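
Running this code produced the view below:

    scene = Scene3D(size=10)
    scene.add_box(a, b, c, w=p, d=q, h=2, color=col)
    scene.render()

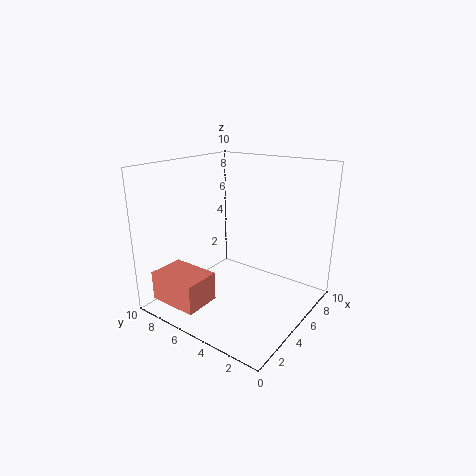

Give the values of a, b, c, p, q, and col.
a = 0.5; b = 5.5; c = 1; p = 2.5; q = 3.5; col = 'salmon'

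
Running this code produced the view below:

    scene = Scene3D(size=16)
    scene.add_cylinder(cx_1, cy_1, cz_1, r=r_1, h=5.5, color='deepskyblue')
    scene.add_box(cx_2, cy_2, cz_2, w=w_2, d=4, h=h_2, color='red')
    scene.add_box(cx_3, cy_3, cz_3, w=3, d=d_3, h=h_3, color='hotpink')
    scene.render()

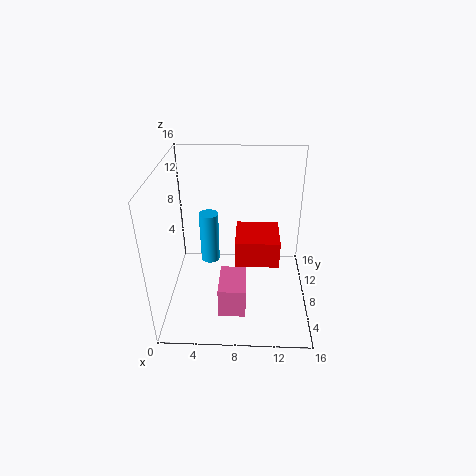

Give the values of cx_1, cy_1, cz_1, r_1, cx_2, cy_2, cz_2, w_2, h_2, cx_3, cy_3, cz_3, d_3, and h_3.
cx_1 = 5, cy_1 = 7, cz_1 = 6, r_1 = 1, cx_2 = 8, cy_2 = 1.5, cz_2 = 9, w_2 = 4, h_2 = 2.5, cx_3 = 6, cy_3 = 3.5, cz_3 = 0.5, d_3 = 4.5, h_3 = 3.5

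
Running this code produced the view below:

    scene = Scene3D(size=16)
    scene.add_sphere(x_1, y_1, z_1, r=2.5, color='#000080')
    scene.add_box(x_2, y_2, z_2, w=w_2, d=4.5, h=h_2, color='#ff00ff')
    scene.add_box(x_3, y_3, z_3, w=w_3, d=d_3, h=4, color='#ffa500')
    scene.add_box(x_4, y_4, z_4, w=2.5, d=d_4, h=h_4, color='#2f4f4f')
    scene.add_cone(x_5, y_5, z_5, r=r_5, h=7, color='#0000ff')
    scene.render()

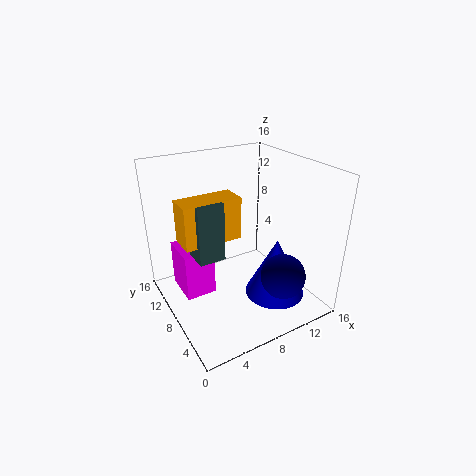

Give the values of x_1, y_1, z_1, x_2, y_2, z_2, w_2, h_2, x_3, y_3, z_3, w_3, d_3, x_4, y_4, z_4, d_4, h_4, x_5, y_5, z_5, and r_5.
x_1 = 11.5; y_1 = 4; z_1 = 4; x_2 = 2; y_2 = 9; z_2 = 1; w_2 = 3.5; h_2 = 5.5; x_3 = 0.5; y_3 = 4; z_3 = 10.5; w_3 = 5.5; d_3 = 2.5; x_4 = 1.5; y_4 = 3.5; z_4 = 9; d_4 = 2.5; h_4 = 5.5; x_5 = 12; y_5 = 6; z_5 = 0.5; r_5 = 3.5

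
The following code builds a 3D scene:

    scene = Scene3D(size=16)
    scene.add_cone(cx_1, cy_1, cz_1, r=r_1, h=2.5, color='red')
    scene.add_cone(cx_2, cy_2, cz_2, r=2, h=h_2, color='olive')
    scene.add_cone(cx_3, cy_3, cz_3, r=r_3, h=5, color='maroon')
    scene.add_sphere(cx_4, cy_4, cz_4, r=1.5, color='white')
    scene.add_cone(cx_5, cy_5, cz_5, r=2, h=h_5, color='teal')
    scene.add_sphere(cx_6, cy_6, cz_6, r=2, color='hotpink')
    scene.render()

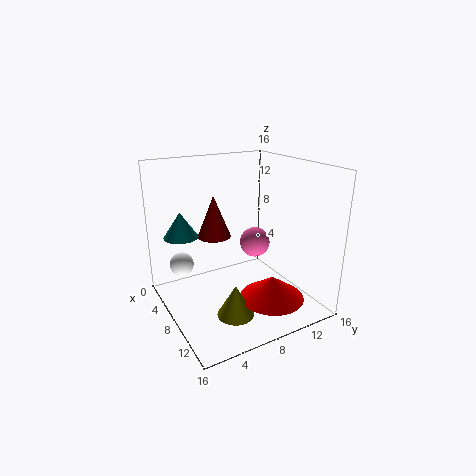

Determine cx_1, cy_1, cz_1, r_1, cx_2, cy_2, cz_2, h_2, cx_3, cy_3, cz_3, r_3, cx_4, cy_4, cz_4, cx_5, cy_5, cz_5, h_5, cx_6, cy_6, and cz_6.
cx_1 = 12; cy_1 = 10; cz_1 = 2; r_1 = 3.5; cx_2 = 11; cy_2 = 6; cz_2 = 0.5; h_2 = 3.5; cx_3 = 4; cy_3 = 7; cz_3 = 7; r_3 = 2; cx_4 = 1.5; cy_4 = 3.5; cz_4 = 3; cx_5 = 3.5; cy_5 = 3; cz_5 = 7.5; h_5 = 3; cx_6 = 3; cy_6 = 13.5; cz_6 = 4.5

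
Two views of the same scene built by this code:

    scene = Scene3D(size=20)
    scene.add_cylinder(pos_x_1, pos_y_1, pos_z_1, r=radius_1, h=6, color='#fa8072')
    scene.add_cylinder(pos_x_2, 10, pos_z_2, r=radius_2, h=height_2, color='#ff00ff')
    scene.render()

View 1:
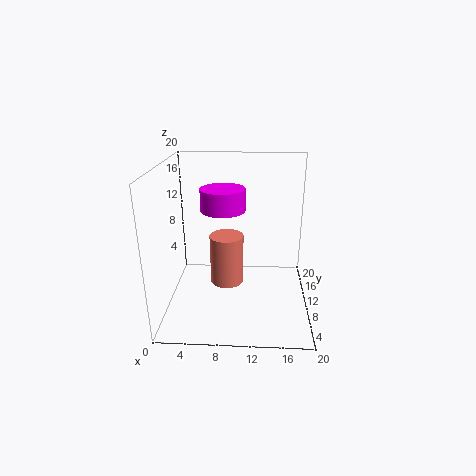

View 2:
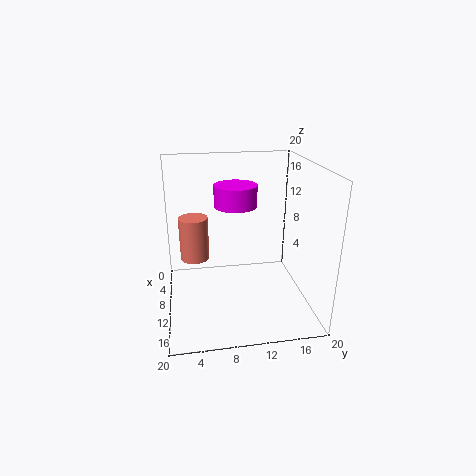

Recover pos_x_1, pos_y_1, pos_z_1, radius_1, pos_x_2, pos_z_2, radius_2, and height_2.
pos_x_1 = 9, pos_y_1 = 4, pos_z_1 = 7, radius_1 = 2, pos_x_2 = 8, pos_z_2 = 14, radius_2 = 3, height_2 = 3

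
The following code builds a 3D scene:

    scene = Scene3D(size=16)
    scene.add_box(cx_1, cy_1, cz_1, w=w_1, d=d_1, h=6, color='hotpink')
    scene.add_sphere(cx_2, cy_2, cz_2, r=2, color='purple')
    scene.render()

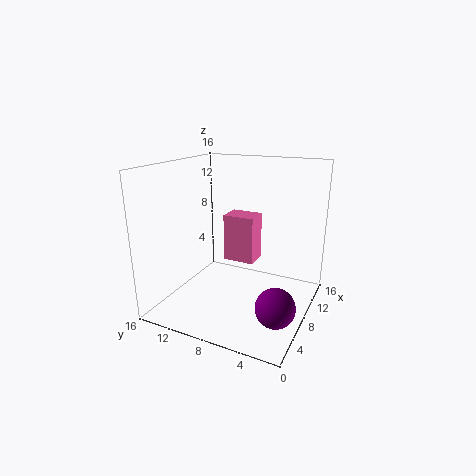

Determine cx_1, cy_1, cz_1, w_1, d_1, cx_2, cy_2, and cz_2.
cx_1 = 12, cy_1 = 8, cz_1 = 3, w_1 = 3, d_1 = 4, cx_2 = 4, cy_2 = 2, cz_2 = 3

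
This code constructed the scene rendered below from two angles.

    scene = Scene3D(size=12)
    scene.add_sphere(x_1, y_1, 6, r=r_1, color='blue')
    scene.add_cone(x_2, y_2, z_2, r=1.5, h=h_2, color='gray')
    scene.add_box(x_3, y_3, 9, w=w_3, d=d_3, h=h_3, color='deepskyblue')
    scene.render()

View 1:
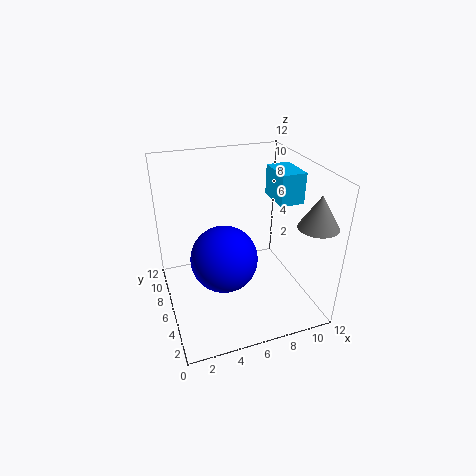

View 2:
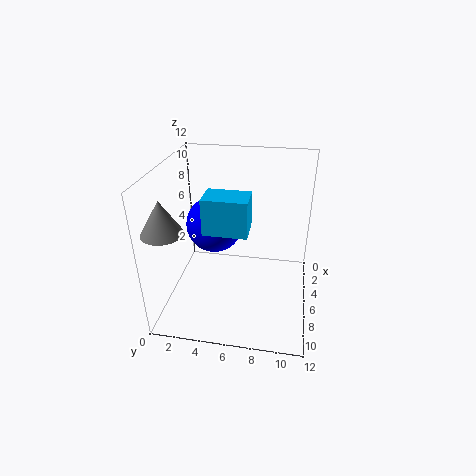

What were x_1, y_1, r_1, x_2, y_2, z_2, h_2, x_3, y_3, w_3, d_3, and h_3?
x_1 = 4
y_1 = 3.5
r_1 = 2.5
x_2 = 10.5
y_2 = 1.5
z_2 = 8.5
h_2 = 2.5
x_3 = 9
y_3 = 4.5
w_3 = 2
d_3 = 3
h_3 = 2.5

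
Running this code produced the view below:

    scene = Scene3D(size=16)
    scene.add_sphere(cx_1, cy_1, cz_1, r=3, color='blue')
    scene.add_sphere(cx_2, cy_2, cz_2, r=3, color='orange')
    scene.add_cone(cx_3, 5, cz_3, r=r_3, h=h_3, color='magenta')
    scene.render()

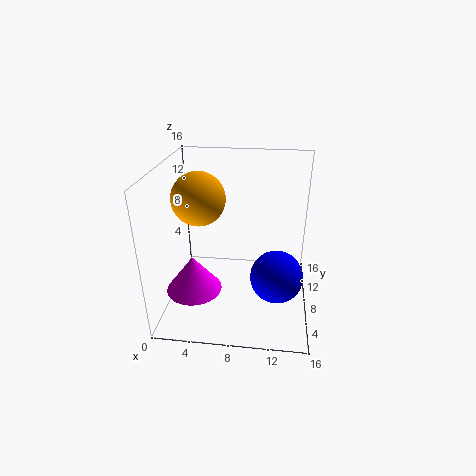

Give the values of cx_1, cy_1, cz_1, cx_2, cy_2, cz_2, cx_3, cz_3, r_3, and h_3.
cx_1 = 12.5, cy_1 = 7.5, cz_1 = 3.5, cx_2 = 3.5, cy_2 = 9, cz_2 = 12, cx_3 = 3.5, cz_3 = 3, r_3 = 3, h_3 = 4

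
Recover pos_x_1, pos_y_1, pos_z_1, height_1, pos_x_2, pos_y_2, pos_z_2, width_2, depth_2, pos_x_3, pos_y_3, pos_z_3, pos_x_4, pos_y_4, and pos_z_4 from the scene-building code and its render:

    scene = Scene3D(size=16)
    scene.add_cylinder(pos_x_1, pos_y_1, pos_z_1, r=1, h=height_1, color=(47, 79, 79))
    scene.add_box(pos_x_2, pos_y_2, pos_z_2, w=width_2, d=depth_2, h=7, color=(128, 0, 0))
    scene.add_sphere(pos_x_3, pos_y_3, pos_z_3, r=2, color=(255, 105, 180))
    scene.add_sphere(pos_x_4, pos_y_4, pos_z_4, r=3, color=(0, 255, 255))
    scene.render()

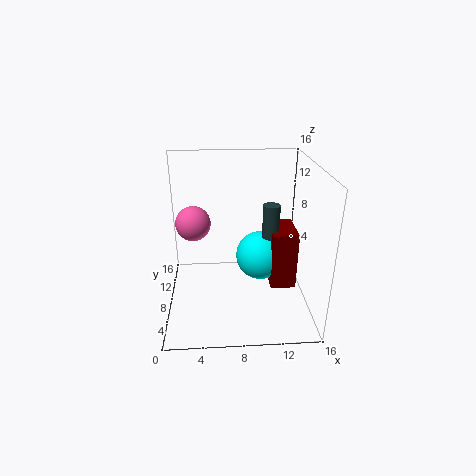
pos_x_1 = 12; pos_y_1 = 10; pos_z_1 = 7; height_1 = 4; pos_x_2 = 12; pos_y_2 = 8; pos_z_2 = 1; width_2 = 3; depth_2 = 5; pos_x_3 = 3; pos_y_3 = 10; pos_z_3 = 9; pos_x_4 = 11; pos_y_4 = 11; pos_z_4 = 4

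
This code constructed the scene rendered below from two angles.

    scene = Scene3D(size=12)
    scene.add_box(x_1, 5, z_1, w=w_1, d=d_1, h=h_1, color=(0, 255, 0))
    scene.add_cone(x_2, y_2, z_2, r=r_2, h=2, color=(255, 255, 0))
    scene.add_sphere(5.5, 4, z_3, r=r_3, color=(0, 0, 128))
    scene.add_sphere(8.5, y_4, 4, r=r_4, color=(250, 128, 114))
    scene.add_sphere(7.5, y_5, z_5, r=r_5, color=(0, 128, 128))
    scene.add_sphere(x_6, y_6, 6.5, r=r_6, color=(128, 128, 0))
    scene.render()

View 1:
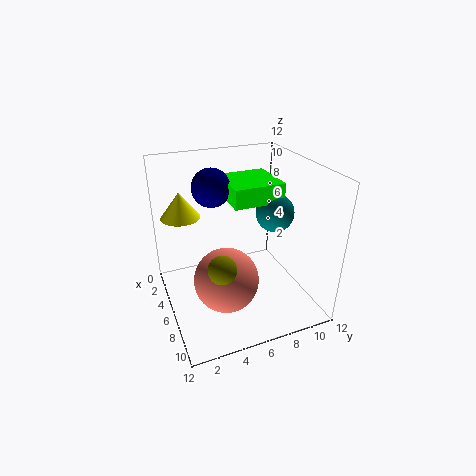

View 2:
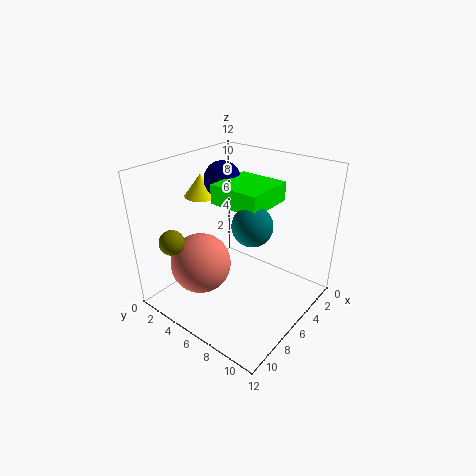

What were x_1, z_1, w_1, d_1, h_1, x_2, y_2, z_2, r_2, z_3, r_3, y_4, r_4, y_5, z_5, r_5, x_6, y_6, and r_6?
x_1 = 4
z_1 = 9.5
w_1 = 4
d_1 = 4
h_1 = 1.5
x_2 = 5.5
y_2 = 1.5
z_2 = 8.5
r_2 = 1.5
z_3 = 10.5
r_3 = 1.5
y_4 = 4
r_4 = 2.5
y_5 = 8.5
z_5 = 8.5
r_5 = 1.5
x_6 = 10.5
y_6 = 3
r_6 = 1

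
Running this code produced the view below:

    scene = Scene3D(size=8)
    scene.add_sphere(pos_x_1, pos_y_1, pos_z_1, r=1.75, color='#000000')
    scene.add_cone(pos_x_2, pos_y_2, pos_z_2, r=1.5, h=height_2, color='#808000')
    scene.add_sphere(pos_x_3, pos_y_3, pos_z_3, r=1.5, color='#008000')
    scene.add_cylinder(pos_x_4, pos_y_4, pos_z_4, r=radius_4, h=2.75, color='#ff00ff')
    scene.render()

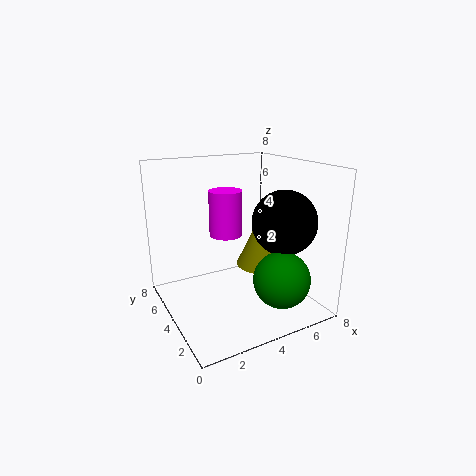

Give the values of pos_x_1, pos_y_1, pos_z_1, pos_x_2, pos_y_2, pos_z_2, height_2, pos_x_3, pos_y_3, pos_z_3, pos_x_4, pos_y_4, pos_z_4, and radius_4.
pos_x_1 = 6; pos_y_1 = 2.5; pos_z_1 = 5; pos_x_2 = 5.5; pos_y_2 = 3.75; pos_z_2 = 2.25; height_2 = 3.25; pos_x_3 = 5.25; pos_y_3 = 1.5; pos_z_3 = 2.25; pos_x_4 = 4.25; pos_y_4 = 6; pos_z_4 = 3.5; radius_4 = 1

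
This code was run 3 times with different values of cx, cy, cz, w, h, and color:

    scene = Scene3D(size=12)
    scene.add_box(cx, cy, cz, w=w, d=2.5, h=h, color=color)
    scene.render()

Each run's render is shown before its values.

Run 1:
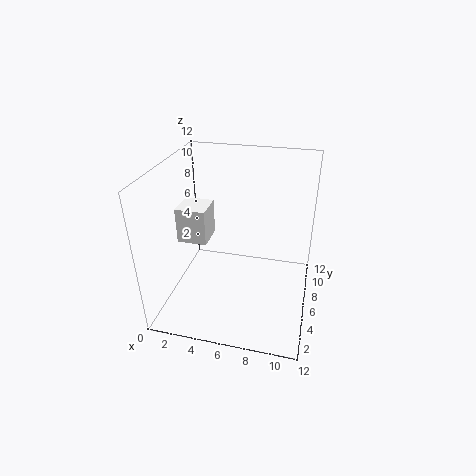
cx = 1; cy = 5; cz = 5.5; w = 2.5; h = 3; color = 'white'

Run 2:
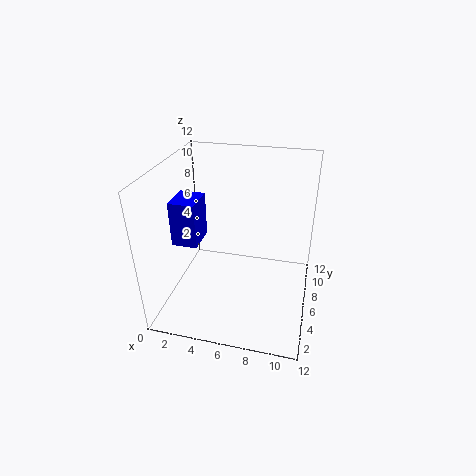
cx = 1.5; cy = 3; cz = 6.5; w = 2; h = 3.5; color = 'blue'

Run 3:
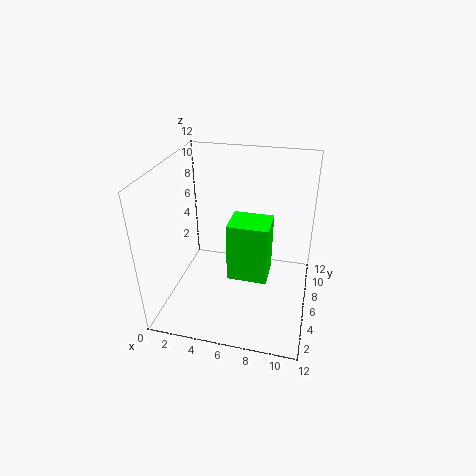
cx = 6; cy = 2.5; cz = 4.5; w = 3; h = 4.5; color = 'lime'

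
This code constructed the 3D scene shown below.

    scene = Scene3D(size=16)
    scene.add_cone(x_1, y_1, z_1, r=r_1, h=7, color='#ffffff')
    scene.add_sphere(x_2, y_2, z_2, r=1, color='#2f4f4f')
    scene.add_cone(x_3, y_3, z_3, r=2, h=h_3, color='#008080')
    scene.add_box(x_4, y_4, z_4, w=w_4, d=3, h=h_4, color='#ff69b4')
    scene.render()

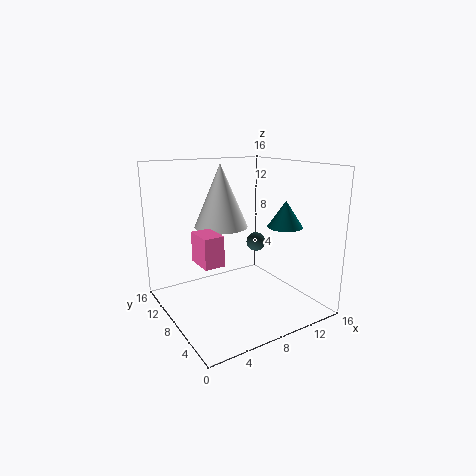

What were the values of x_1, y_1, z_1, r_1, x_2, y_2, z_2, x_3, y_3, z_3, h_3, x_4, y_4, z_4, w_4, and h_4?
x_1 = 7
y_1 = 10
z_1 = 9
r_1 = 3
x_2 = 9
y_2 = 6
z_2 = 8
x_3 = 13
y_3 = 6
z_3 = 9
h_3 = 3
x_4 = 2
y_4 = 4
z_4 = 7
w_4 = 2
h_4 = 3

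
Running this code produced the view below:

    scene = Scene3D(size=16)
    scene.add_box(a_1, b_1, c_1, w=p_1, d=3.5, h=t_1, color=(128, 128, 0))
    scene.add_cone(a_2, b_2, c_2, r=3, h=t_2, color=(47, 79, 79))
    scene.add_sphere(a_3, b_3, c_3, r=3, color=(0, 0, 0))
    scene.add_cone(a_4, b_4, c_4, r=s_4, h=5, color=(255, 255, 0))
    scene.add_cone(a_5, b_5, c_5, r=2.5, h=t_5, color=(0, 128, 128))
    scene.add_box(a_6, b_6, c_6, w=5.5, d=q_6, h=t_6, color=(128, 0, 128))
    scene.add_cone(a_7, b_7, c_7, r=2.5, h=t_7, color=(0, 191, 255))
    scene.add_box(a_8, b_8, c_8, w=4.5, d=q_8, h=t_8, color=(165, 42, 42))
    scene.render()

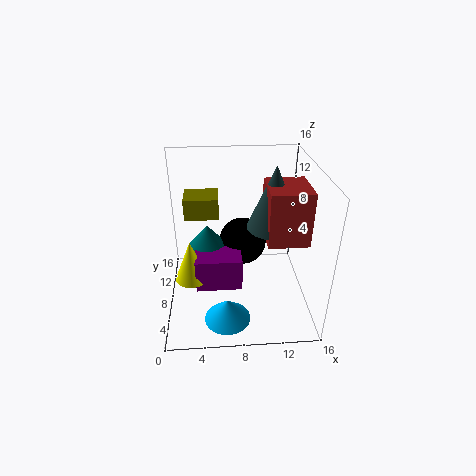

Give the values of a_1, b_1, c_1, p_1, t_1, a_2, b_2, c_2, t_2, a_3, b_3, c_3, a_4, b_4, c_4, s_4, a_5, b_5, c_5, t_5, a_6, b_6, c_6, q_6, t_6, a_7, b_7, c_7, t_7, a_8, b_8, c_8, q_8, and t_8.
a_1 = 2; b_1 = 10.5; c_1 = 9; p_1 = 4; t_1 = 2.5; a_2 = 12; b_2 = 8.5; c_2 = 9; t_2 = 7; a_3 = 9; b_3 = 13; c_3 = 4.5; a_4 = 2.5; b_4 = 9; c_4 = 2; s_4 = 2; a_5 = 4.5; b_5 = 12; c_5 = 4.5; t_5 = 3; a_6 = 3; b_6 = 7.5; c_6 = 1; q_6 = 3.5; t_6 = 4; a_7 = 6.5; b_7 = 3.5; c_7 = 0.5; t_7 = 2.5; a_8 = 11; b_8 = 5.5; c_8 = 8; q_8 = 5; t_8 = 6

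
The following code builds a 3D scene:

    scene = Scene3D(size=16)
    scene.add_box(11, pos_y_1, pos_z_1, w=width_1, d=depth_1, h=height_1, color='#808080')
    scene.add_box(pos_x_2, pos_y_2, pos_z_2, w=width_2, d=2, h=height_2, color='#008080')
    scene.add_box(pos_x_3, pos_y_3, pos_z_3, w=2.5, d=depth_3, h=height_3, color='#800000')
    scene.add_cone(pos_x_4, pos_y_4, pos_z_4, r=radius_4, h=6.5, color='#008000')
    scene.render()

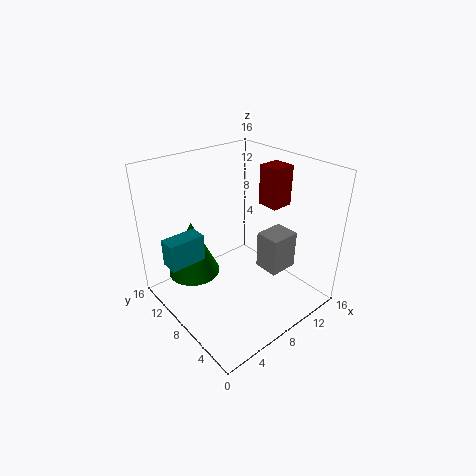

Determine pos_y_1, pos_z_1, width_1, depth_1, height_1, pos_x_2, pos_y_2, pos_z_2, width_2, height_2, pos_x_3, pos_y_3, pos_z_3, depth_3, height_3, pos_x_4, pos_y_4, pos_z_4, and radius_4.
pos_y_1 = 5
pos_z_1 = 3
width_1 = 3.5
depth_1 = 3
height_1 = 4.5
pos_x_2 = 0.5
pos_y_2 = 9.5
pos_z_2 = 6
width_2 = 4
height_2 = 3
pos_x_3 = 11.5
pos_y_3 = 6
pos_z_3 = 11
depth_3 = 2.5
height_3 = 4.5
pos_x_4 = 4.5
pos_y_4 = 12
pos_z_4 = 3
radius_4 = 3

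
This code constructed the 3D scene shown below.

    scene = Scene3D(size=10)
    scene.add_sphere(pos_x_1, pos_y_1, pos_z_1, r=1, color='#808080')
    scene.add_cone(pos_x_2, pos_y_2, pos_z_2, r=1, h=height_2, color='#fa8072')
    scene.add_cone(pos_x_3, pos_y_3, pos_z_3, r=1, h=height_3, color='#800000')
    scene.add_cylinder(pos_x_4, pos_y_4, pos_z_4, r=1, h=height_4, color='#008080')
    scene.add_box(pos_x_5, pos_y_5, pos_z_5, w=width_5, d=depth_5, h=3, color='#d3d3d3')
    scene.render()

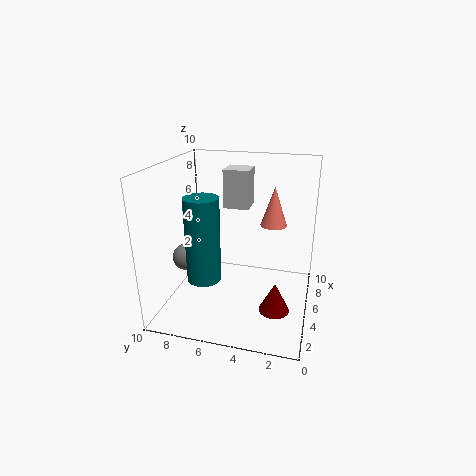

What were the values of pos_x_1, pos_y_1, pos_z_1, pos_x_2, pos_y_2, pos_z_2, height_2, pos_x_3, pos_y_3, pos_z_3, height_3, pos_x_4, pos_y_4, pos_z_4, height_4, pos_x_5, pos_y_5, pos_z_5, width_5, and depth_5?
pos_x_1 = 5
pos_y_1 = 9
pos_z_1 = 3
pos_x_2 = 8
pos_y_2 = 3
pos_z_2 = 5
height_2 = 3
pos_x_3 = 3
pos_y_3 = 2
pos_z_3 = 1
height_3 = 2
pos_x_4 = 1
pos_y_4 = 6
pos_z_4 = 4
height_4 = 5
pos_x_5 = 8
pos_y_5 = 5
pos_z_5 = 6
width_5 = 2
depth_5 = 2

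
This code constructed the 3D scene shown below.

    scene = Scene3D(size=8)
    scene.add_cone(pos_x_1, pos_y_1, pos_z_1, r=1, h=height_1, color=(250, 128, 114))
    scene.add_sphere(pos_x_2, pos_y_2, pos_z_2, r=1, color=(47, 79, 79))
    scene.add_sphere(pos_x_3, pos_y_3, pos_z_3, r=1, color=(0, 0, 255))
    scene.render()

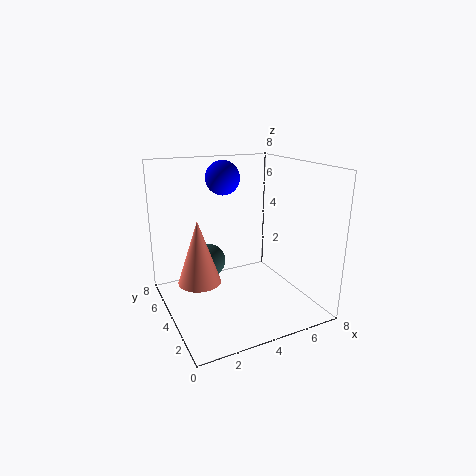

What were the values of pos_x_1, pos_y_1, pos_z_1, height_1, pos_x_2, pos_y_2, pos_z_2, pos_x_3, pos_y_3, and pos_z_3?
pos_x_1 = 1, pos_y_1 = 2, pos_z_1 = 3, height_1 = 3, pos_x_2 = 3, pos_y_2 = 6, pos_z_2 = 2, pos_x_3 = 4, pos_y_3 = 6, pos_z_3 = 7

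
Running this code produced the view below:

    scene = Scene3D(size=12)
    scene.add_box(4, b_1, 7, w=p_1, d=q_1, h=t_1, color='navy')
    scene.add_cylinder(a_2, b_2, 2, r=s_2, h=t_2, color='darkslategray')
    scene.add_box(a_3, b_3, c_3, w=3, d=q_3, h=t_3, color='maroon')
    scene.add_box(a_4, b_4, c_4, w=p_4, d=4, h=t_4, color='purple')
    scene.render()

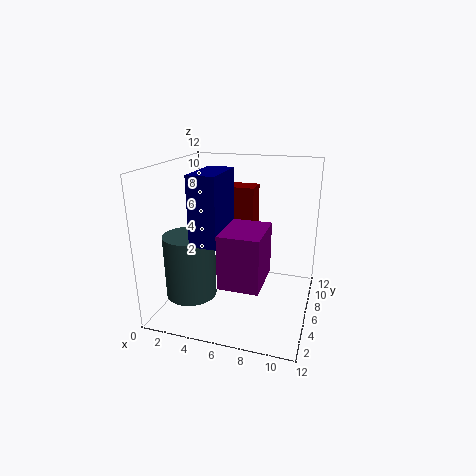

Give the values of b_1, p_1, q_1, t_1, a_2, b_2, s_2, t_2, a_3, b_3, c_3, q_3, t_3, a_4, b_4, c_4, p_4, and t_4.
b_1 = 1; p_1 = 2; q_1 = 4; t_1 = 5; a_2 = 3; b_2 = 3; s_2 = 2; t_2 = 5; a_3 = 4; b_3 = 7; c_3 = 6; q_3 = 2; t_3 = 4; a_4 = 6; b_4 = 1; c_4 = 4; p_4 = 3; t_4 = 4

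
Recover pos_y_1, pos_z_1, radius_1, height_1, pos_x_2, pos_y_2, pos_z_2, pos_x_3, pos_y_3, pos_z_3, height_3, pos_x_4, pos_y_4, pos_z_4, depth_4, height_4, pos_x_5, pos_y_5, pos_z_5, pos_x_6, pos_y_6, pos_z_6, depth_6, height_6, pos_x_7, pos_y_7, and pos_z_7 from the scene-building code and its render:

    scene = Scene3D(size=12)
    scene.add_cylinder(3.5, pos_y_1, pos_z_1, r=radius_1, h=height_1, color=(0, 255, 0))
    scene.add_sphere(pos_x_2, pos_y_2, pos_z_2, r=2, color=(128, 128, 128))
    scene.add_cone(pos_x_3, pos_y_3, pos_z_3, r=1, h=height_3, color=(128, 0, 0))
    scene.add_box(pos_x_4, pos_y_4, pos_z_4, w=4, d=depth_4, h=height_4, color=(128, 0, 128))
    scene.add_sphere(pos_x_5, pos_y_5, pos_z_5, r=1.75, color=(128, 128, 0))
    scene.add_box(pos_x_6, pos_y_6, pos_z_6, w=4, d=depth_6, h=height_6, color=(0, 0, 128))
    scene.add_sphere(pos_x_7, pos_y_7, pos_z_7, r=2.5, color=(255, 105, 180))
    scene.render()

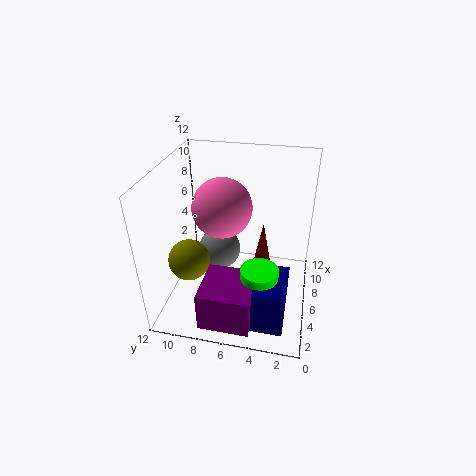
pos_y_1 = 3.75
pos_z_1 = 1.25
radius_1 = 1.5
height_1 = 3.75
pos_x_2 = 9
pos_y_2 = 8.5
pos_z_2 = 2.5
pos_x_3 = 8.75
pos_y_3 = 4.25
pos_z_3 = 0.75
height_3 = 5.25
pos_x_4 = 0.25
pos_y_4 = 4
pos_z_4 = 1
depth_4 = 4
height_4 = 3.25
pos_x_5 = 4.75
pos_y_5 = 10
pos_z_5 = 4
pos_x_6 = 1.25
pos_y_6 = 1.5
pos_z_6 = 0.5
depth_6 = 2.75
height_6 = 3.75
pos_x_7 = 6.75
pos_y_7 = 7.5
pos_z_7 = 8.25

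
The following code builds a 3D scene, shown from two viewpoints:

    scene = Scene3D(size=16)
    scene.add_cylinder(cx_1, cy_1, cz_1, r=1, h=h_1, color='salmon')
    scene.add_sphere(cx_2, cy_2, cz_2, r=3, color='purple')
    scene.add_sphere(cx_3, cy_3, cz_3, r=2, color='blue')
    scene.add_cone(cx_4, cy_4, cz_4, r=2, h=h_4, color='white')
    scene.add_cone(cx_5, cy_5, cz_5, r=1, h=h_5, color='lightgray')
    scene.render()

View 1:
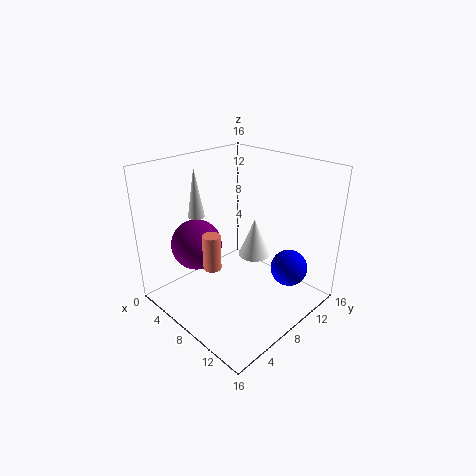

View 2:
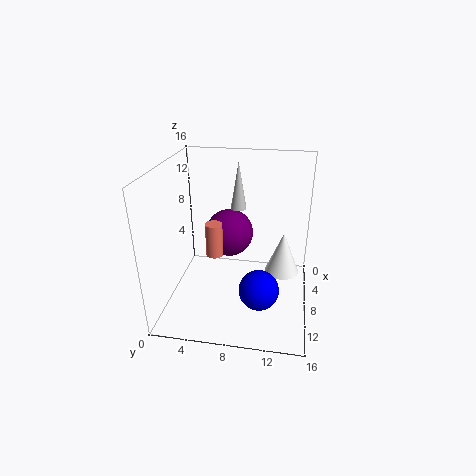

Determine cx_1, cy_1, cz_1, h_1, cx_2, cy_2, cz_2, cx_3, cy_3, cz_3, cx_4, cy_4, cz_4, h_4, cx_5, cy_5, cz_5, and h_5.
cx_1 = 7, cy_1 = 5, cz_1 = 5, h_1 = 4, cx_2 = 3, cy_2 = 6, cz_2 = 6, cx_3 = 13, cy_3 = 11, cz_3 = 5, cx_4 = 6, cy_4 = 13, cz_4 = 3, h_4 = 5, cx_5 = 2, cy_5 = 7, cz_5 = 9, h_5 = 6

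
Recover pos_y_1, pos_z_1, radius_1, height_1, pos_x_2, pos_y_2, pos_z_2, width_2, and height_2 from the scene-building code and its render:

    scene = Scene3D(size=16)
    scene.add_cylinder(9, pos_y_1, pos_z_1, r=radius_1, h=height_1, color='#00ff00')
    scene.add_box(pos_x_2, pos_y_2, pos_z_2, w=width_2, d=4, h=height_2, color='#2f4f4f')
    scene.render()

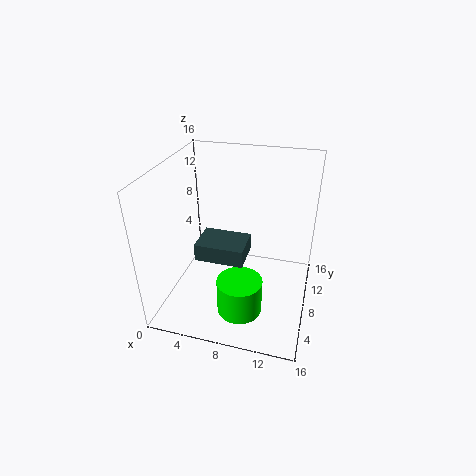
pos_y_1 = 5, pos_z_1 = 0.5, radius_1 = 2.5, height_1 = 4, pos_x_2 = 3.5, pos_y_2 = 6, pos_z_2 = 5.5, width_2 = 5.5, height_2 = 2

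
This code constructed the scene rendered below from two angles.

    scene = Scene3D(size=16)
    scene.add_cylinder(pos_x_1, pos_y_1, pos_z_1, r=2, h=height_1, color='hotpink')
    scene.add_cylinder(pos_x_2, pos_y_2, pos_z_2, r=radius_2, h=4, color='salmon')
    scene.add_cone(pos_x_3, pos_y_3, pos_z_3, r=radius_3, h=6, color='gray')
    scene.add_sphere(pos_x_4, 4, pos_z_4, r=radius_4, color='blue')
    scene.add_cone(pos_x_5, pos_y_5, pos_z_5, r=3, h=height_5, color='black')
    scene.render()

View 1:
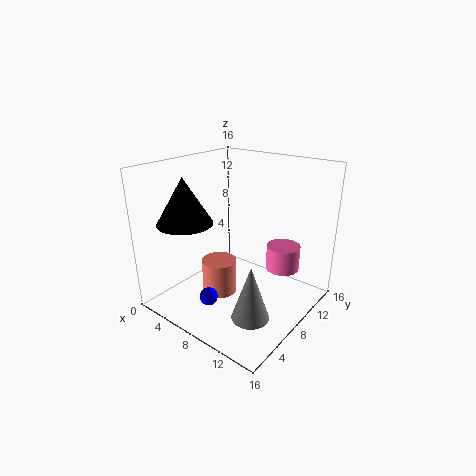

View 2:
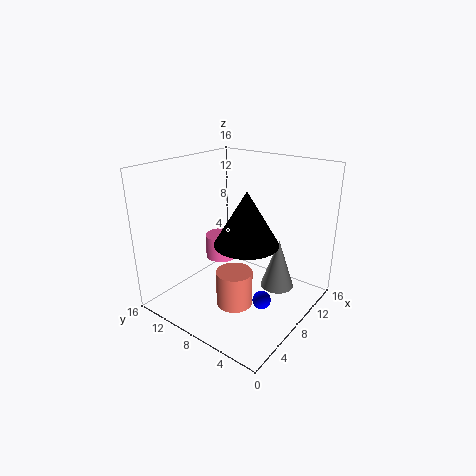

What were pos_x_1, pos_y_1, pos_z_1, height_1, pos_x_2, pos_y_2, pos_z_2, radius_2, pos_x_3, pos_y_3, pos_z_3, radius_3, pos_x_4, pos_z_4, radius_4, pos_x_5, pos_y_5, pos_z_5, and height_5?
pos_x_1 = 11
pos_y_1 = 13
pos_z_1 = 3
height_1 = 3
pos_x_2 = 6
pos_y_2 = 7
pos_z_2 = 1
radius_2 = 2
pos_x_3 = 12
pos_y_3 = 5
pos_z_3 = 1
radius_3 = 2
pos_x_4 = 7
pos_z_4 = 2
radius_4 = 1
pos_x_5 = 4
pos_y_5 = 4
pos_z_5 = 10
height_5 = 5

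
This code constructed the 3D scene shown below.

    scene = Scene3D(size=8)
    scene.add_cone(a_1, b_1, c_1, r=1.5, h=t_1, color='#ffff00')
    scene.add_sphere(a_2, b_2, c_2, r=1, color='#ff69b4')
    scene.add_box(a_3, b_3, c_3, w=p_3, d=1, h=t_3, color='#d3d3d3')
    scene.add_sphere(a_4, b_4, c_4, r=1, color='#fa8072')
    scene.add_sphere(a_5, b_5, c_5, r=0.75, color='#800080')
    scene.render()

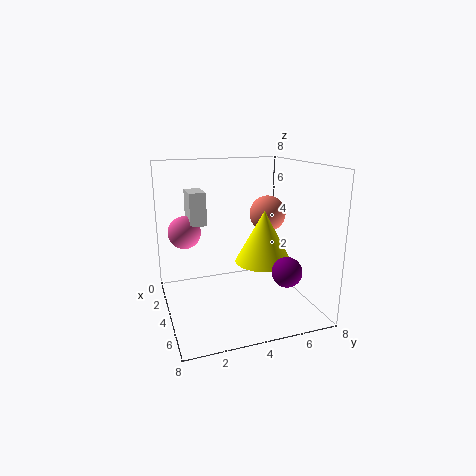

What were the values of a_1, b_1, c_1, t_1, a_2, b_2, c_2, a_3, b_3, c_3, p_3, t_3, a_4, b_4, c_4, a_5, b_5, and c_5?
a_1 = 5.25; b_1 = 5; c_1 = 3; t_1 = 2.75; a_2 = 1.25; b_2 = 1.5; c_2 = 3.75; a_3 = 0.25; b_3 = 1.75; c_3 = 4.25; p_3 = 1.75; t_3 = 2; a_4 = 4; b_4 = 5.75; c_4 = 5.25; a_5 = 7; b_5 = 5.5; c_5 = 3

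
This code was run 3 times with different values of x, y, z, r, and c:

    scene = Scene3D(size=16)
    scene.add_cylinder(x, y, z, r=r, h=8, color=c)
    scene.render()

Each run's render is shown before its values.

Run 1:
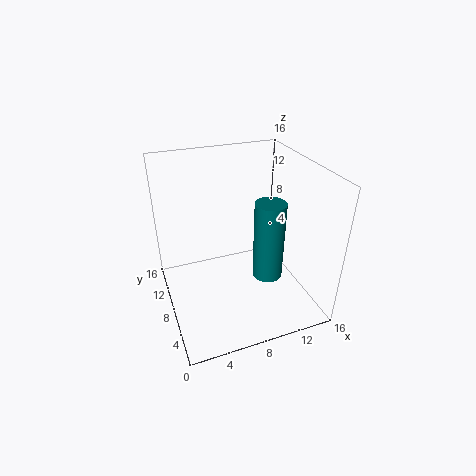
x = 9.5, y = 3.5, z = 6, r = 1.5, c = 'teal'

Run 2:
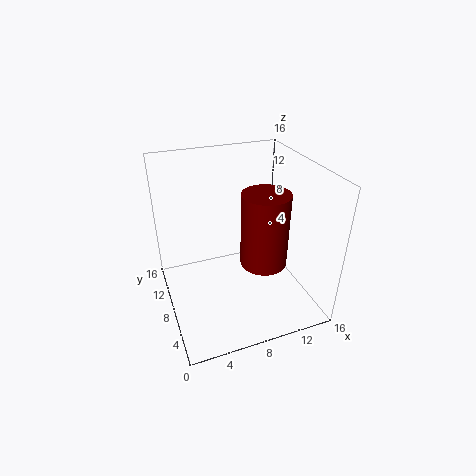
x = 10, y = 5.5, z = 6, r = 2.5, c = 'maroon'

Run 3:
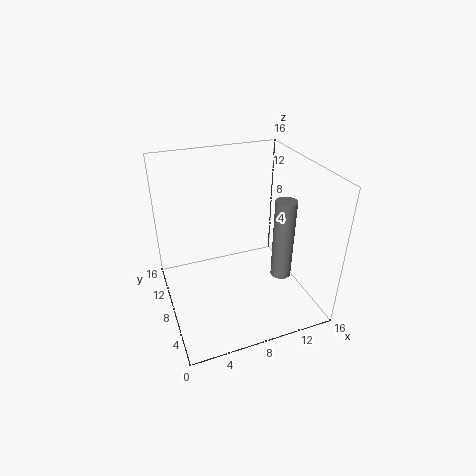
x = 10.5, y = 2.5, z = 6.5, r = 1, c = 'gray'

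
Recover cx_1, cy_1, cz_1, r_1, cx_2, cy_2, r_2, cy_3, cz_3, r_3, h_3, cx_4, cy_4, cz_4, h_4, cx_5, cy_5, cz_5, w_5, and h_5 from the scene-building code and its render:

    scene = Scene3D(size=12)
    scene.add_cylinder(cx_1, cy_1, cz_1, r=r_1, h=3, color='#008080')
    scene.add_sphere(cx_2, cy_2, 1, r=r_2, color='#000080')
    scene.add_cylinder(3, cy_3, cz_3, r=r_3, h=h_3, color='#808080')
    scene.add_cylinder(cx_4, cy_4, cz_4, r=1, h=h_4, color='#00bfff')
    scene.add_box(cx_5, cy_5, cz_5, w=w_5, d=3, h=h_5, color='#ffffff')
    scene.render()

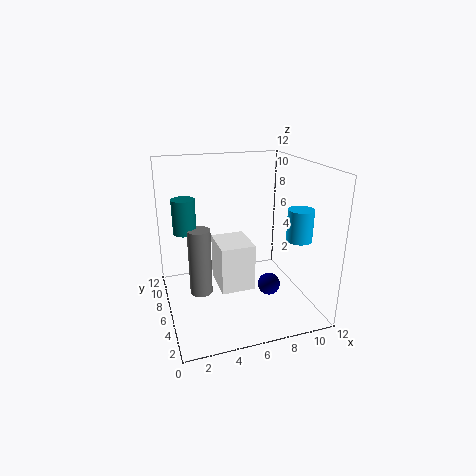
cx_1 = 2
cy_1 = 8.5
cz_1 = 6
r_1 = 1
cx_2 = 9
cy_2 = 6
r_2 = 1
cy_3 = 7.5
cz_3 = 0.5
r_3 = 1
h_3 = 6
cx_4 = 10
cy_4 = 3
cz_4 = 6.5
h_4 = 2.5
cx_5 = 3.5
cy_5 = 2
cz_5 = 3.5
w_5 = 2.5
h_5 = 3.5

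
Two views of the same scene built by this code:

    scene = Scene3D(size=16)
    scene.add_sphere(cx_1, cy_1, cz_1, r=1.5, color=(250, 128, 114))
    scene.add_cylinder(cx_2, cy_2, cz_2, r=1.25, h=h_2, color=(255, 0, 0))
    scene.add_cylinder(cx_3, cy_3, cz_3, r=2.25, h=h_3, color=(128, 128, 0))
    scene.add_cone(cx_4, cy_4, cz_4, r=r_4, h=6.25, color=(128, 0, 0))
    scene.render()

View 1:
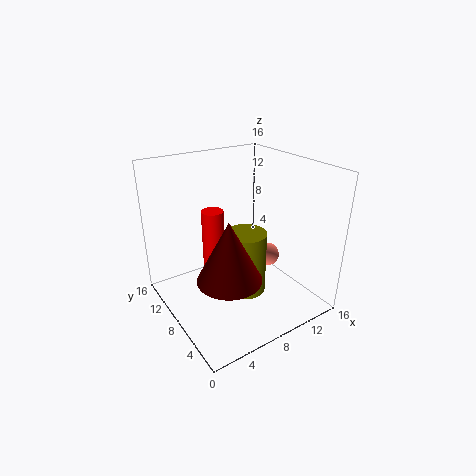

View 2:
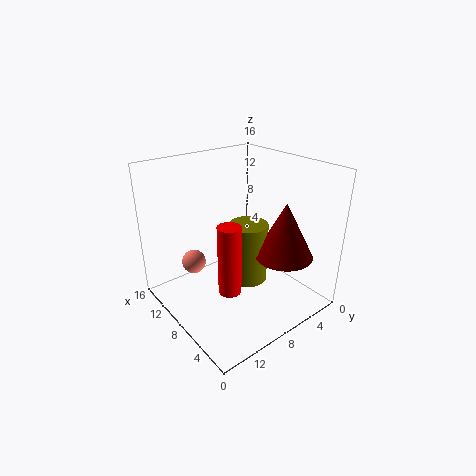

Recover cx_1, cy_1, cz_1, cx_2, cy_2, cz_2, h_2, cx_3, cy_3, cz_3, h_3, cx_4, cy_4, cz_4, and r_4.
cx_1 = 14.25, cy_1 = 10.25, cz_1 = 2.75, cx_2 = 6.25, cy_2 = 10.5, cz_2 = 3, h_2 = 7.75, cx_3 = 8, cy_3 = 6.5, cz_3 = 2.25, h_3 = 7, cx_4 = 4.5, cy_4 = 4.25, cz_4 = 6, r_4 = 3.25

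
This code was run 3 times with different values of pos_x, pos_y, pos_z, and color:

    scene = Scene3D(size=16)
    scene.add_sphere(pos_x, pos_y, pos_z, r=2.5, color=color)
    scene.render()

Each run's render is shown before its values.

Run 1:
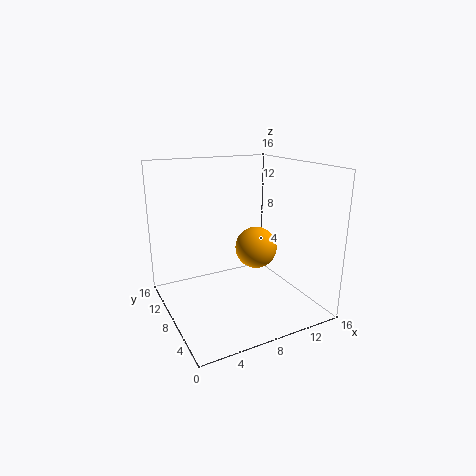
pos_x = 11.25, pos_y = 9.5, pos_z = 5.75, color = 'orange'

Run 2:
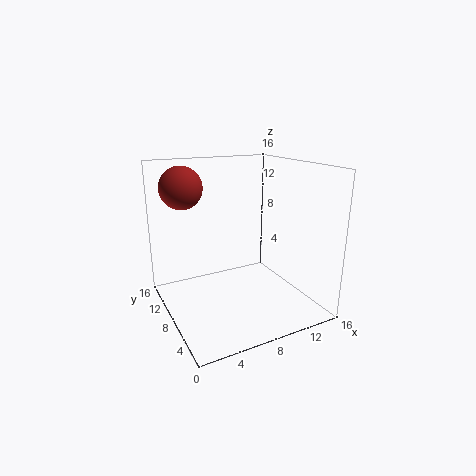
pos_x = 3.5, pos_y = 13.5, pos_z = 13, color = 'brown'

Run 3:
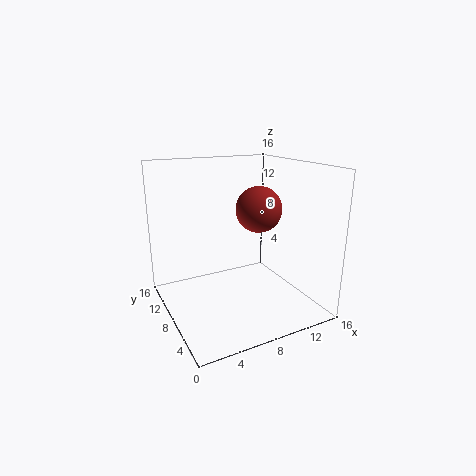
pos_x = 10, pos_y = 7, pos_z = 11.25, color = 'brown'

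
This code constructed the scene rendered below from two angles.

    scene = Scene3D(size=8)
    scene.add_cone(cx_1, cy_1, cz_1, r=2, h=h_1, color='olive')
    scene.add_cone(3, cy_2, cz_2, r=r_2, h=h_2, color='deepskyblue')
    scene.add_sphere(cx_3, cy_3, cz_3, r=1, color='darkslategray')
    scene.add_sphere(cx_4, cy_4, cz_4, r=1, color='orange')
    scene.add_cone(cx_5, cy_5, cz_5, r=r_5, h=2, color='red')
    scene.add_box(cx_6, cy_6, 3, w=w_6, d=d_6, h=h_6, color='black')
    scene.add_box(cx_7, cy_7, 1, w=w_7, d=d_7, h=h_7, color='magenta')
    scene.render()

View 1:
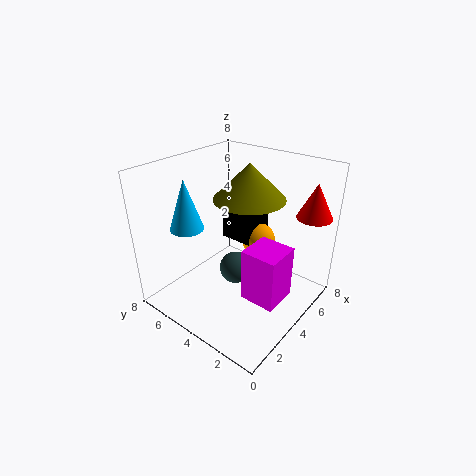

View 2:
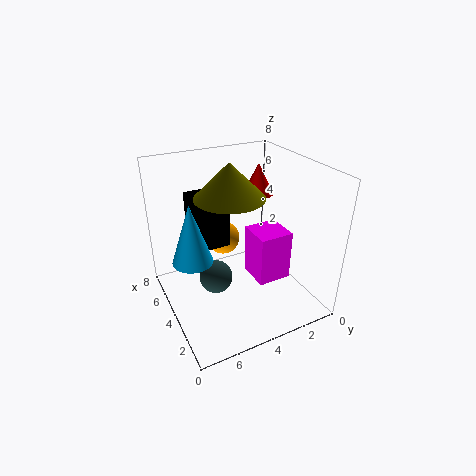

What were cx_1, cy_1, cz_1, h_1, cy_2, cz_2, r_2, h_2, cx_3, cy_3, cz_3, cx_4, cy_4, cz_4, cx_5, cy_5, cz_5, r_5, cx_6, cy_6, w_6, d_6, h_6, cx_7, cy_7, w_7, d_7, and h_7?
cx_1 = 5
cy_1 = 4
cz_1 = 6
h_1 = 2
cy_2 = 7
cz_2 = 4
r_2 = 1
h_2 = 3
cx_3 = 5
cy_3 = 5
cz_3 = 1
cx_4 = 6
cy_4 = 4
cz_4 = 3
cx_5 = 7
cy_5 = 1
cz_5 = 5
r_5 = 1
cx_6 = 5
cy_6 = 4
w_6 = 2
d_6 = 2
h_6 = 3
cx_7 = 3
cy_7 = 1
w_7 = 2
d_7 = 2
h_7 = 3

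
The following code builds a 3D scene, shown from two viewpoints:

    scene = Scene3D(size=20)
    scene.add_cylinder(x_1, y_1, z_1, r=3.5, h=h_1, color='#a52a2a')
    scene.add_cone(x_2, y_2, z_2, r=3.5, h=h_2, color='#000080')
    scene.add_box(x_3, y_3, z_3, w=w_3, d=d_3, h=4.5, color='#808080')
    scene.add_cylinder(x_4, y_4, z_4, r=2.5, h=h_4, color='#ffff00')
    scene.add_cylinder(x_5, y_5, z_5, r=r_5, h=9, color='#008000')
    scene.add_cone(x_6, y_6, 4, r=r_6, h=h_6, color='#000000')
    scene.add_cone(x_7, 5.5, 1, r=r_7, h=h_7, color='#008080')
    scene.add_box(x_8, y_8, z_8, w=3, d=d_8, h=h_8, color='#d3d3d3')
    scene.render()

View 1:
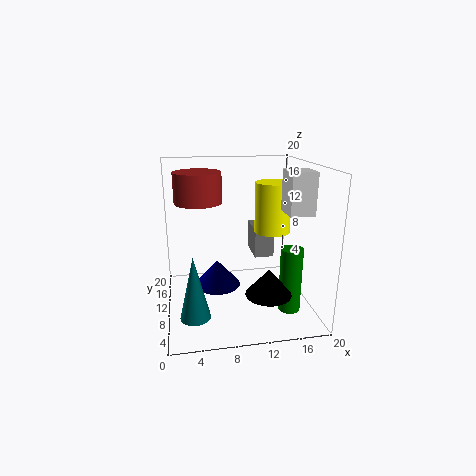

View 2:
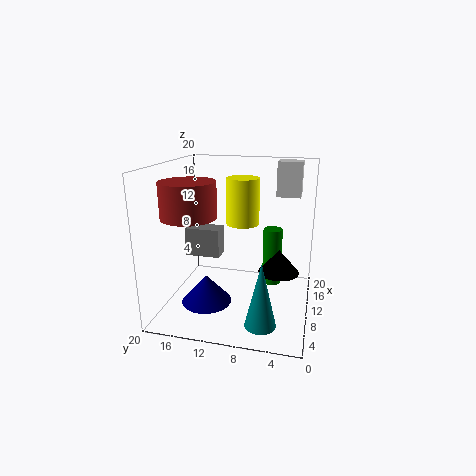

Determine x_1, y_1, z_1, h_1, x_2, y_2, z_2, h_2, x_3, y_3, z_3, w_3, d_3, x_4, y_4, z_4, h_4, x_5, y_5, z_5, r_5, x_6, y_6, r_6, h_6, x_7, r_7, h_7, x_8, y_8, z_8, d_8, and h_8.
x_1 = 5, y_1 = 15, z_1 = 14, h_1 = 4.5, x_2 = 7.5, y_2 = 14, z_2 = 1, h_2 = 4, x_3 = 13.5, y_3 = 14, z_3 = 5, w_3 = 3, d_3 = 5.5, x_4 = 15, y_4 = 10.5, z_4 = 10.5, h_4 = 7, x_5 = 16.5, y_5 = 6, z_5 = 0.5, r_5 = 1.5, x_6 = 13, y_6 = 4.5, r_6 = 3, h_6 = 3.5, x_7 = 3.5, r_7 = 2, h_7 = 8.5, x_8 = 14.5, y_8 = 2, z_8 = 15, d_8 = 3.5, h_8 = 5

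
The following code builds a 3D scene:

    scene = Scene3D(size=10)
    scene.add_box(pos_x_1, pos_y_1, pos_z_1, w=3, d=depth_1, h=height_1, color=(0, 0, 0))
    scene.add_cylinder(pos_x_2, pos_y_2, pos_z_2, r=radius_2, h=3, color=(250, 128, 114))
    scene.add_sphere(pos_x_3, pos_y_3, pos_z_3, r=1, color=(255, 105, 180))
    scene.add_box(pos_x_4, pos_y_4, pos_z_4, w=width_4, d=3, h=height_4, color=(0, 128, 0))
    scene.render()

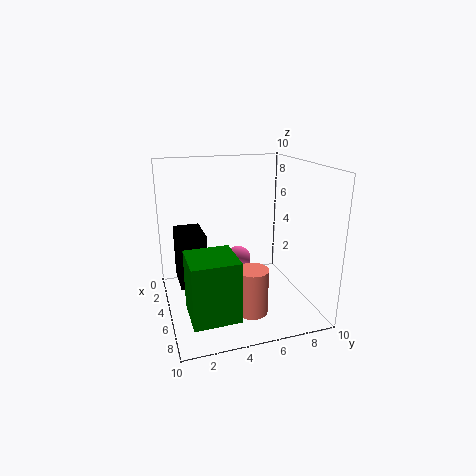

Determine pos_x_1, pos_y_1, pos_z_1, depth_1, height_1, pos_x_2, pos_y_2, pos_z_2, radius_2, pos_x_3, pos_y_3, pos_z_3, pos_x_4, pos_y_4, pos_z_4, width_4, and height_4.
pos_x_1 = 1
pos_y_1 = 1
pos_z_1 = 1
depth_1 = 2
height_1 = 4
pos_x_2 = 8
pos_y_2 = 5
pos_z_2 = 1
radius_2 = 1
pos_x_3 = 2
pos_y_3 = 6
pos_z_3 = 2
pos_x_4 = 6
pos_y_4 = 1
pos_z_4 = 1
width_4 = 3
height_4 = 4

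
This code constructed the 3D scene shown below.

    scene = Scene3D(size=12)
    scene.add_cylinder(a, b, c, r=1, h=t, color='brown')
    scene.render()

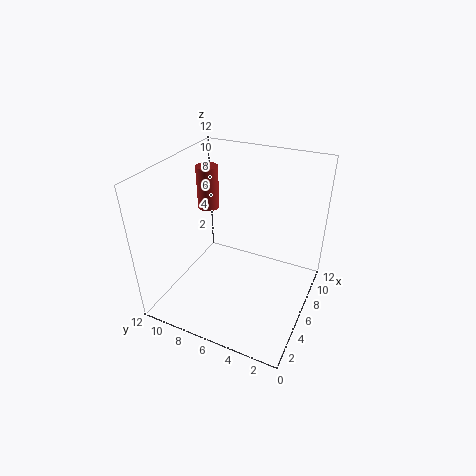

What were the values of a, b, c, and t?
a = 9, b = 10.5, c = 6.5, t = 4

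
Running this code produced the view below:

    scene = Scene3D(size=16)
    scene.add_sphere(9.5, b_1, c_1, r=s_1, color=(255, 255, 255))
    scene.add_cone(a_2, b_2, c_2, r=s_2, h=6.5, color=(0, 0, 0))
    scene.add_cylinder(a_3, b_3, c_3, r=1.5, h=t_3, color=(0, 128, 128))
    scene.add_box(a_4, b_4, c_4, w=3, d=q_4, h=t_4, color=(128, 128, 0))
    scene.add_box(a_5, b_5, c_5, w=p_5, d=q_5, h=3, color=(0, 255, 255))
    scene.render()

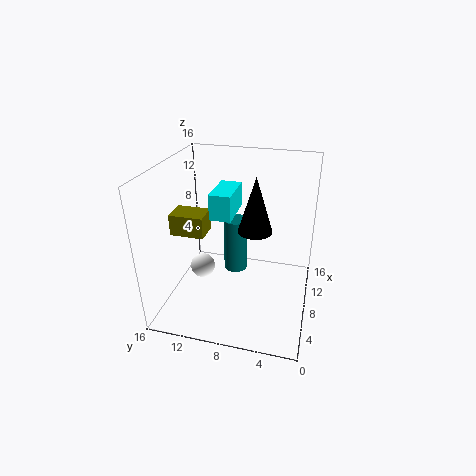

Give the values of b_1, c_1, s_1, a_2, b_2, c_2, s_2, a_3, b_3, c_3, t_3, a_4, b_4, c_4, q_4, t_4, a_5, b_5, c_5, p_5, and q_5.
b_1 = 13
c_1 = 2.5
s_1 = 1.5
a_2 = 10
b_2 = 6.5
c_2 = 8
s_2 = 2
a_3 = 12.5
b_3 = 9.5
c_3 = 1
t_3 = 7
a_4 = 7.5
b_4 = 12
c_4 = 7.5
q_4 = 4
t_4 = 2.5
a_5 = 8.5
b_5 = 9
c_5 = 9.5
p_5 = 5
q_5 = 2.5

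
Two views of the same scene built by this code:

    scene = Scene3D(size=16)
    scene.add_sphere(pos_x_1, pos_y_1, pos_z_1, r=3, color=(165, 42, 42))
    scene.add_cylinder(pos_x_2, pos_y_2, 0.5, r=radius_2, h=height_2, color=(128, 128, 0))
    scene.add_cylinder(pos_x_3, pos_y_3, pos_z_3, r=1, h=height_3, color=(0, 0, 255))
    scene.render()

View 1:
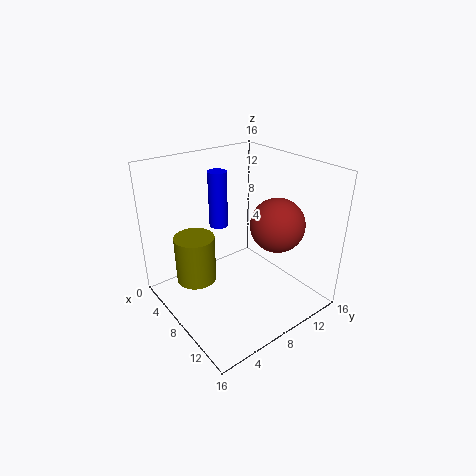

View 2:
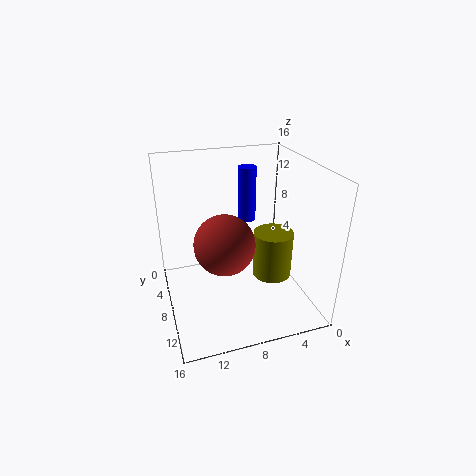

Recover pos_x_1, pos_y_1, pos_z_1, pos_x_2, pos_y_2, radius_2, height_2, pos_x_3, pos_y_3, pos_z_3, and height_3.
pos_x_1 = 10.5, pos_y_1 = 11.5, pos_z_1 = 9.5, pos_x_2 = 2.5, pos_y_2 = 5.5, radius_2 = 2.5, height_2 = 6, pos_x_3 = 6.5, pos_y_3 = 6.5, pos_z_3 = 9.5, height_3 = 6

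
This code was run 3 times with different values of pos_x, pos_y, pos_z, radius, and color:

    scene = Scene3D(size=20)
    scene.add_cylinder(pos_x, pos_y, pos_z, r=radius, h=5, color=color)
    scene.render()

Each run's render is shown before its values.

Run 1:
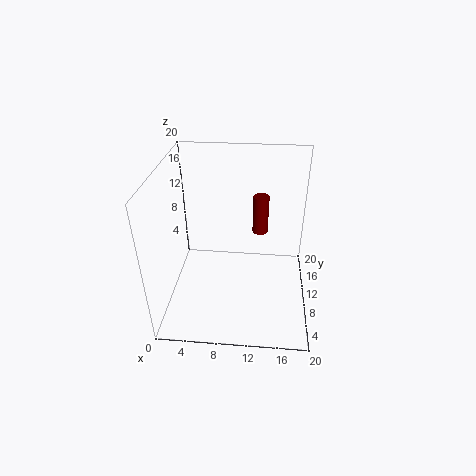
pos_x = 13; pos_y = 9; pos_z = 12; radius = 1; color = 'maroon'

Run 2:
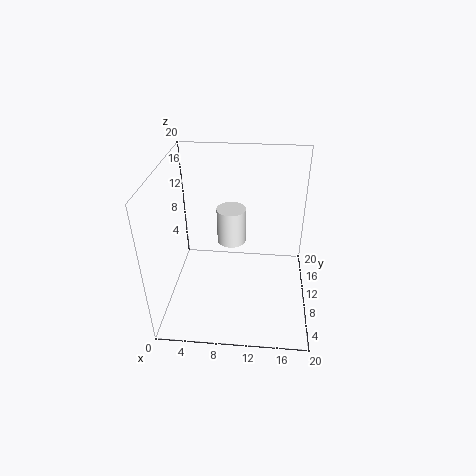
pos_x = 9; pos_y = 11; pos_z = 9; radius = 2; color = 'white'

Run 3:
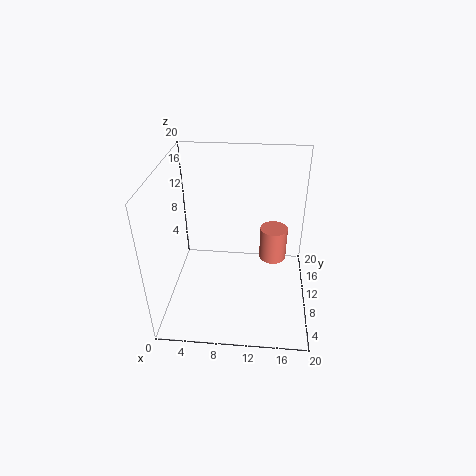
pos_x = 15; pos_y = 13; pos_z = 5; radius = 2; color = 'salmon'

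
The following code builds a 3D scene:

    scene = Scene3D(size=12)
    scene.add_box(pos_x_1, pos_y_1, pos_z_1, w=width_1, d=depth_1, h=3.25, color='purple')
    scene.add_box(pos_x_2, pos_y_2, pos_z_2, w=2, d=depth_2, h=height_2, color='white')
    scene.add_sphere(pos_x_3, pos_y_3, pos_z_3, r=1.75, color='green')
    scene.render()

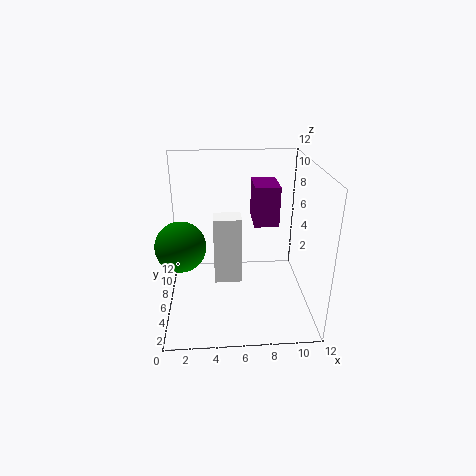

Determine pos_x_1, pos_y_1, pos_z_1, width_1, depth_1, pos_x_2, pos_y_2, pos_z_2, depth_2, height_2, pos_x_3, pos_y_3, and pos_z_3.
pos_x_1 = 7.25
pos_y_1 = 5.25
pos_z_1 = 7.25
width_1 = 2
depth_1 = 3
pos_x_2 = 4
pos_y_2 = 2.25
pos_z_2 = 4.25
depth_2 = 1.5
height_2 = 5
pos_x_3 = 1.75
pos_y_3 = 2
pos_z_3 = 7.5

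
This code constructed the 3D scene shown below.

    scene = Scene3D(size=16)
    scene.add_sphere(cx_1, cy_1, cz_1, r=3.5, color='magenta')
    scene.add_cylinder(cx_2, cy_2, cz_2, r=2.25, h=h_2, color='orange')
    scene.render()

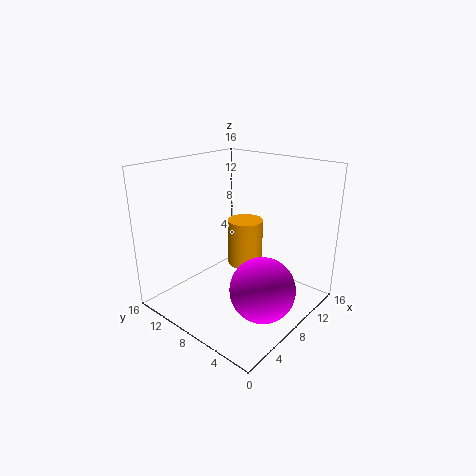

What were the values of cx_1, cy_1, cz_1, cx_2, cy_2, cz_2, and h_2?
cx_1 = 7; cy_1 = 3.75; cz_1 = 3.5; cx_2 = 13; cy_2 = 11; cz_2 = 2; h_2 = 6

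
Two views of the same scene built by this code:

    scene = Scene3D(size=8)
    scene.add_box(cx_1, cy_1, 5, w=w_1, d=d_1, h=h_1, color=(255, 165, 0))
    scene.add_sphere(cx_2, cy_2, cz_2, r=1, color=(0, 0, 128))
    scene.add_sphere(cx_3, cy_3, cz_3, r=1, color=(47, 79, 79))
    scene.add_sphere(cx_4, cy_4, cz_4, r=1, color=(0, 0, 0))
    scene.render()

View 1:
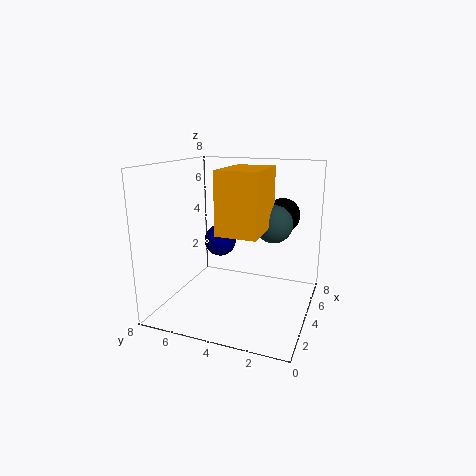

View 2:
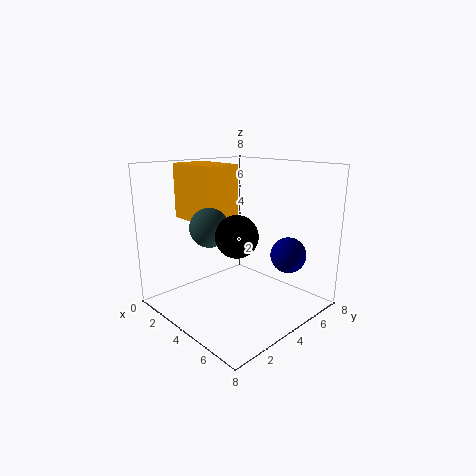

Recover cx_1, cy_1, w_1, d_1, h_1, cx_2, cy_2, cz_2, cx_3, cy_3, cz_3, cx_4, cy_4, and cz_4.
cx_1 = 1, cy_1 = 2, w_1 = 3, d_1 = 2, h_1 = 3, cx_2 = 6, cy_2 = 6, cz_2 = 3, cx_3 = 4, cy_3 = 2, cz_3 = 5, cx_4 = 6, cy_4 = 2, cz_4 = 5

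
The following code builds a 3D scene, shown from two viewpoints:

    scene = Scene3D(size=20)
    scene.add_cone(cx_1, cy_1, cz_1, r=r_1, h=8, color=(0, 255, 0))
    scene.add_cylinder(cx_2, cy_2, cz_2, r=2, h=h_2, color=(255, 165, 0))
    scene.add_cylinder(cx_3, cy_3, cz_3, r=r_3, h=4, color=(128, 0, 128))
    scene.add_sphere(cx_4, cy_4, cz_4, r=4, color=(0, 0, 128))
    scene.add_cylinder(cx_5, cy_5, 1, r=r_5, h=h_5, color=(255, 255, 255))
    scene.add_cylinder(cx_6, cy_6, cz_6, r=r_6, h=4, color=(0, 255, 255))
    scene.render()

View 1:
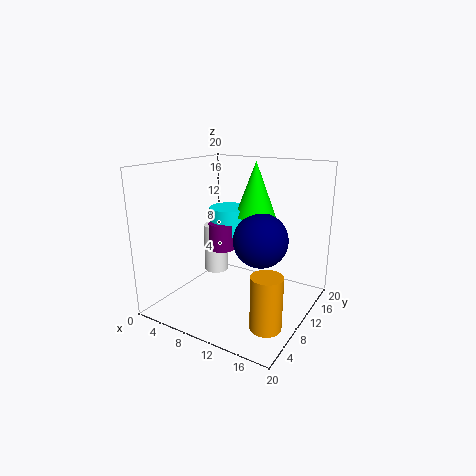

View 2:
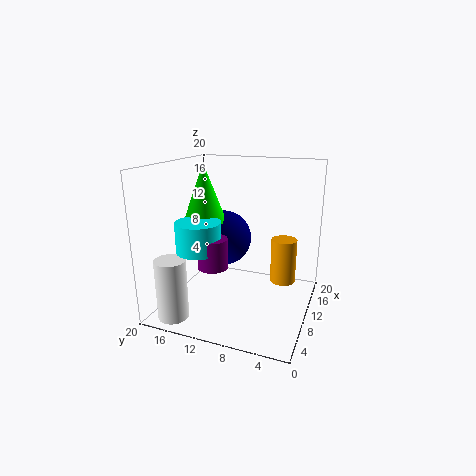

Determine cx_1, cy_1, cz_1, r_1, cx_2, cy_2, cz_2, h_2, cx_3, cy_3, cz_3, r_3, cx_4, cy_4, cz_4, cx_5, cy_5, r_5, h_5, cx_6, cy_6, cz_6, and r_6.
cx_1 = 10
cy_1 = 15
cz_1 = 12
r_1 = 3
cx_2 = 17
cy_2 = 5
cz_2 = 1
h_2 = 7
cx_3 = 6
cy_3 = 12
cz_3 = 7
r_3 = 2
cx_4 = 12
cy_4 = 13
cz_4 = 9
cx_5 = 2
cy_5 = 16
r_5 = 2
h_5 = 8
cx_6 = 6
cy_6 = 14
cz_6 = 9
r_6 = 3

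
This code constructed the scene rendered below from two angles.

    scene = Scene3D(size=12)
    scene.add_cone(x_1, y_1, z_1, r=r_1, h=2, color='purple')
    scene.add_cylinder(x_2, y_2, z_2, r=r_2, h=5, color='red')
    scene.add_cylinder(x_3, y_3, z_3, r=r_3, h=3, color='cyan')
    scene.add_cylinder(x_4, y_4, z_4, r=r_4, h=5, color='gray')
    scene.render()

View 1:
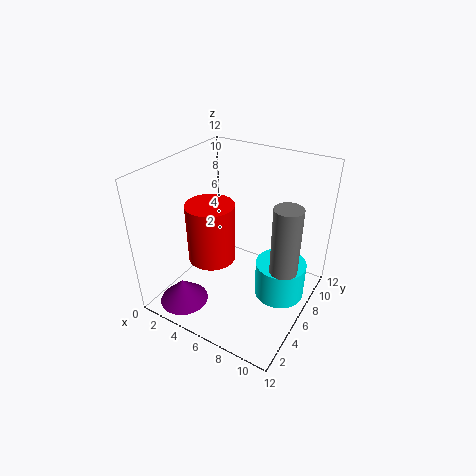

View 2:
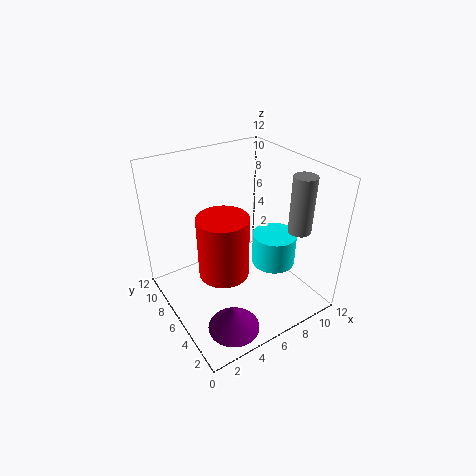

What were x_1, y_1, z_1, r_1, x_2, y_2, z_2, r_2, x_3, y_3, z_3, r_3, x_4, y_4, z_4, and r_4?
x_1 = 3; y_1 = 2; z_1 = 1; r_1 = 2; x_2 = 4; y_2 = 5; z_2 = 4; r_2 = 2; x_3 = 10; y_3 = 6; z_3 = 2; r_3 = 2; x_4 = 11; y_4 = 4; z_4 = 6; r_4 = 1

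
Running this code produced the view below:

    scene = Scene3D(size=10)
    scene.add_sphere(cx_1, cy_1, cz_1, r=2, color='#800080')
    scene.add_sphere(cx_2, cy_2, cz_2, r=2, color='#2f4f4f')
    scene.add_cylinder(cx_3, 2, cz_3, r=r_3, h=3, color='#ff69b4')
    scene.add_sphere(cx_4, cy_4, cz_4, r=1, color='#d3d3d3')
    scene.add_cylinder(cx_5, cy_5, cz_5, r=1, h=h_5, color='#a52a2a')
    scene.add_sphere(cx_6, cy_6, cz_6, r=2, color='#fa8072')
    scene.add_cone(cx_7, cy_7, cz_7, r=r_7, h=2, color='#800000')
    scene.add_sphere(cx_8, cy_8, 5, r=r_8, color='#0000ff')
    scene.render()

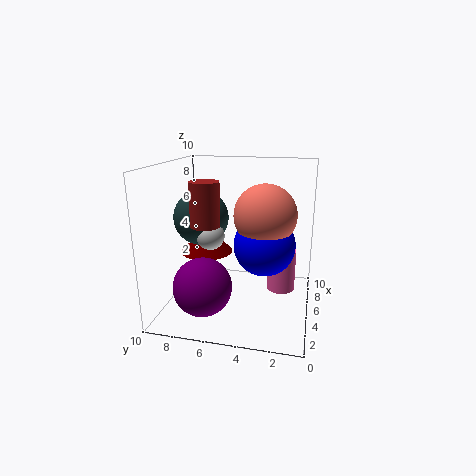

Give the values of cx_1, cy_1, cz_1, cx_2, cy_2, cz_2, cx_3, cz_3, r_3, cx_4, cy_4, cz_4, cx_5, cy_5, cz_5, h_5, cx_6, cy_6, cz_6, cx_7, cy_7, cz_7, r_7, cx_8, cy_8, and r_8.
cx_1 = 3, cy_1 = 7, cz_1 = 2, cx_2 = 6, cy_2 = 8, cz_2 = 6, cx_3 = 6, cz_3 = 1, r_3 = 1, cx_4 = 5, cy_4 = 7, cz_4 = 5, cx_5 = 4, cy_5 = 7, cz_5 = 6, h_5 = 3, cx_6 = 4, cy_6 = 3, cz_6 = 7, cx_7 = 7, cy_7 = 8, cz_7 = 3, r_7 = 2, cx_8 = 4, cy_8 = 3, r_8 = 2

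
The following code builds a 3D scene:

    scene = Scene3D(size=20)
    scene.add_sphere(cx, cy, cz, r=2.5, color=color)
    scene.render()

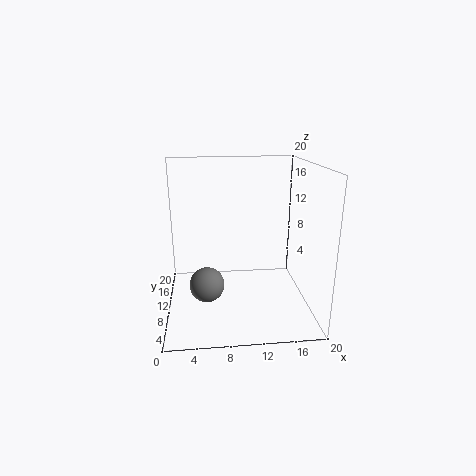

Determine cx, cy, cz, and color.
cx = 5.5, cy = 10, cz = 3, color = 'gray'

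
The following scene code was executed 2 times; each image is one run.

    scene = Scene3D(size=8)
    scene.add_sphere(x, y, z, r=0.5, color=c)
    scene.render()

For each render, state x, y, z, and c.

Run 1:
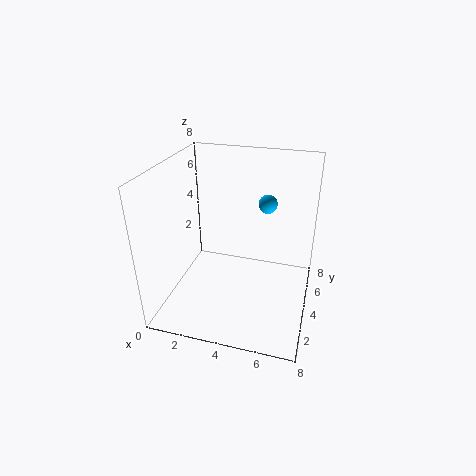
x = 5.5, y = 4.5, z = 6, c = 'deepskyblue'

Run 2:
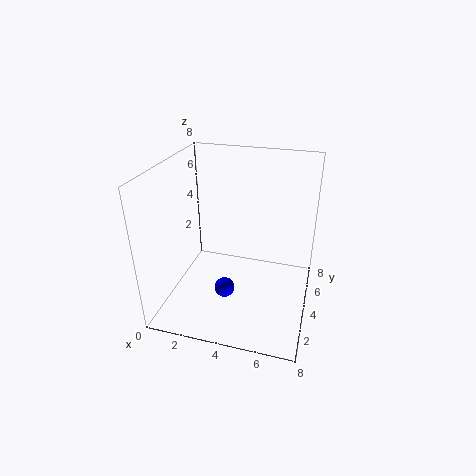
x = 4, y = 1.5, z = 2.5, c = 'blue'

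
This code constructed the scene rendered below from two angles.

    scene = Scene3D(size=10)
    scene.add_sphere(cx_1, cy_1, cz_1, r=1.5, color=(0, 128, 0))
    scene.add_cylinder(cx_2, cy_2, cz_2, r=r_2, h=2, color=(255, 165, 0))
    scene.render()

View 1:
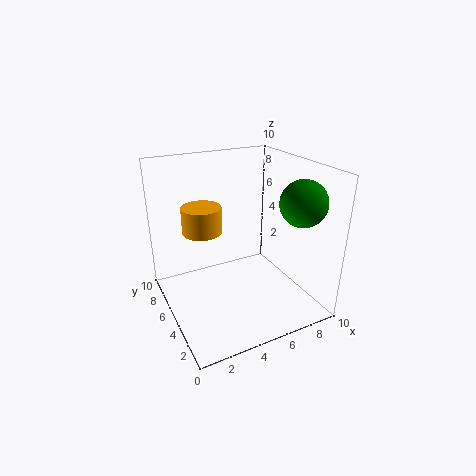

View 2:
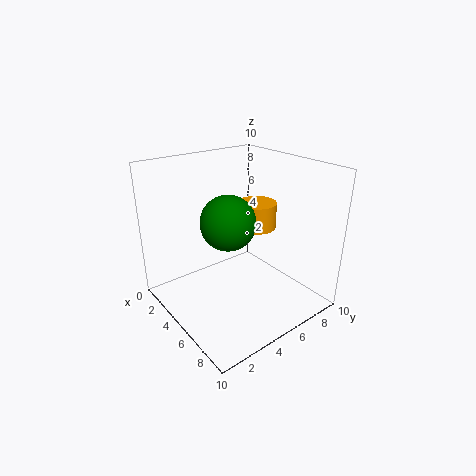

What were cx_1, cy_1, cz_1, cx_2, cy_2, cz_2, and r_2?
cx_1 = 8, cy_1 = 2, cz_1 = 8, cx_2 = 3.5, cy_2 = 8, cz_2 = 4.5, r_2 = 1.5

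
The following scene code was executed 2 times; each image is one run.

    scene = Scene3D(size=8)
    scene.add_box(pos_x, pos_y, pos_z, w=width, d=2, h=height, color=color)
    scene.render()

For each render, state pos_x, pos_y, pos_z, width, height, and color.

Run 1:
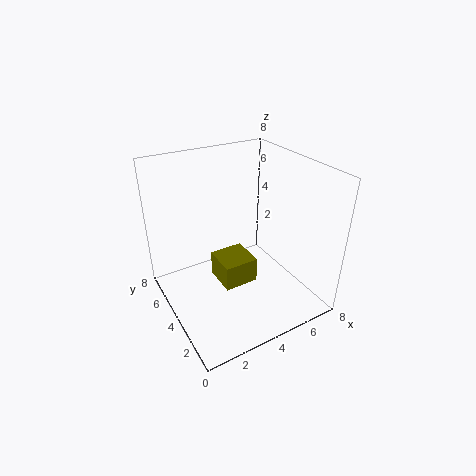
pos_x = 3
pos_y = 3.5
pos_z = 1
width = 2
height = 1.5
color = 'olive'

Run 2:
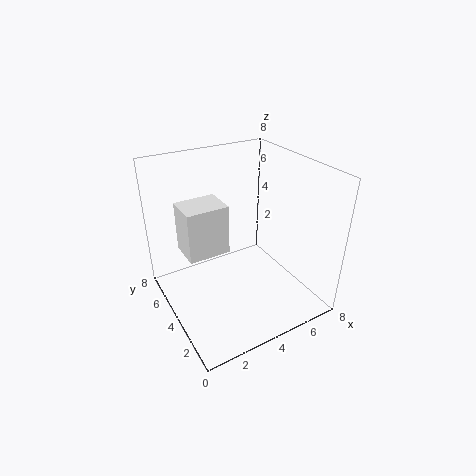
pos_x = 1.5
pos_y = 5
pos_z = 2.5
width = 2.5
height = 3
color = 'white'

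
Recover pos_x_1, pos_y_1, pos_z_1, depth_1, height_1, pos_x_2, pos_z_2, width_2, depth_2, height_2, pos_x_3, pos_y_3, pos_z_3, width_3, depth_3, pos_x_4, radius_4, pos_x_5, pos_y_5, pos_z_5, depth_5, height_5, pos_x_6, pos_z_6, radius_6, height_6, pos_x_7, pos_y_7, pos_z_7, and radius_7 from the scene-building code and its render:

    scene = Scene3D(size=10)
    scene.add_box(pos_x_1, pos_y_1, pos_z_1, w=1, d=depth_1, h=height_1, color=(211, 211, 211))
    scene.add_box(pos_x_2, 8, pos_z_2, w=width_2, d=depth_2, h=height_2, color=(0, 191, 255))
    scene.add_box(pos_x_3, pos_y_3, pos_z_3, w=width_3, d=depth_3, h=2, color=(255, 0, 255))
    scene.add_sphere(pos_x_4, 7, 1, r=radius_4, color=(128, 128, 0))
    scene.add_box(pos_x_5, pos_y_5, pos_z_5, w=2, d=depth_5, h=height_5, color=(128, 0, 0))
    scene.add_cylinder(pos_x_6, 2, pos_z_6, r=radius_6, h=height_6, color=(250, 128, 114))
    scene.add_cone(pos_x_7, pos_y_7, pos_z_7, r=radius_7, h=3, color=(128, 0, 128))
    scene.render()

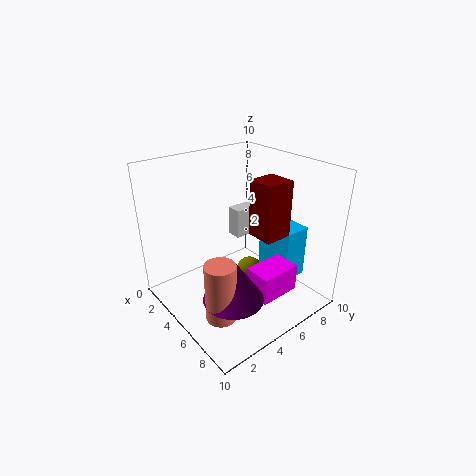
pos_x_1 = 4, pos_y_1 = 5, pos_z_1 = 5, depth_1 = 3, height_1 = 2, pos_x_2 = 4, pos_z_2 = 1, width_2 = 3, depth_2 = 2, height_2 = 4, pos_x_3 = 6, pos_y_3 = 5, pos_z_3 = 1, width_3 = 2, depth_3 = 3, pos_x_4 = 4, radius_4 = 1, pos_x_5 = 5, pos_y_5 = 6, pos_z_5 = 5, depth_5 = 2, height_5 = 4, pos_x_6 = 7, pos_z_6 = 1, radius_6 = 1, height_6 = 4, pos_x_7 = 7, pos_y_7 = 3, pos_z_7 = 2, radius_7 = 2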